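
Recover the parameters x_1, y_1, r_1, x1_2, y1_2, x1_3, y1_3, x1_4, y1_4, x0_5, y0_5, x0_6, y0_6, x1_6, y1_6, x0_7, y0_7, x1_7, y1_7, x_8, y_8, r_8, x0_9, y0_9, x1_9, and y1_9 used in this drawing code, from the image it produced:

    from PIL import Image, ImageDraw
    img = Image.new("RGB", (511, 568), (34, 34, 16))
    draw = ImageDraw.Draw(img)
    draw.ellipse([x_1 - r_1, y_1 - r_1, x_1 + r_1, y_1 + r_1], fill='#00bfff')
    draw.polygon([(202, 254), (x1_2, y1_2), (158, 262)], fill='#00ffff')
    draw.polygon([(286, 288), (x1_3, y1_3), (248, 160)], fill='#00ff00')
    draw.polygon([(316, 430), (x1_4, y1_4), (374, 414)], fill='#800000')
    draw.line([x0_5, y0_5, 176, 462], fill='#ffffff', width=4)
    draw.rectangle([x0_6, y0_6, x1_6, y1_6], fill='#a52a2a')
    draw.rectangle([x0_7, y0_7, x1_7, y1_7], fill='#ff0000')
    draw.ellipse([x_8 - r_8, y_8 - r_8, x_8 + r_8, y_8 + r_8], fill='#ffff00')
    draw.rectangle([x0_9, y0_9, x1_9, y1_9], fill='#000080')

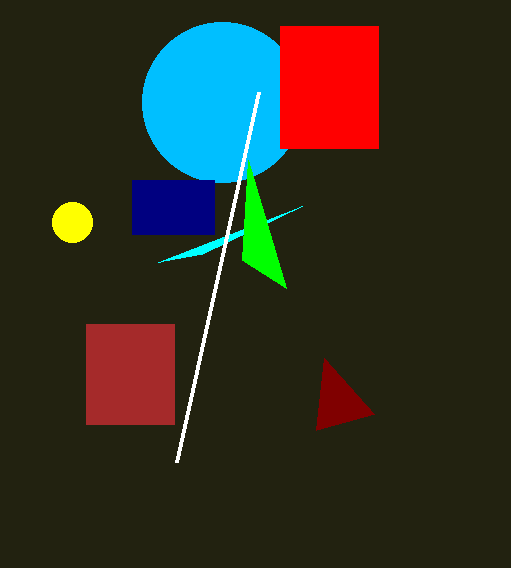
x_1 = 222; y_1 = 102; r_1 = 80; x1_2 = 302; y1_2 = 206; x1_3 = 242; y1_3 = 260; x1_4 = 324; y1_4 = 358; x0_5 = 258; y0_5 = 92; x0_6 = 86; y0_6 = 324; x1_6 = 174; y1_6 = 424; x0_7 = 280; y0_7 = 26; x1_7 = 378; y1_7 = 148; x_8 = 72; y_8 = 222; r_8 = 20; x0_9 = 132; y0_9 = 180; x1_9 = 214; y1_9 = 234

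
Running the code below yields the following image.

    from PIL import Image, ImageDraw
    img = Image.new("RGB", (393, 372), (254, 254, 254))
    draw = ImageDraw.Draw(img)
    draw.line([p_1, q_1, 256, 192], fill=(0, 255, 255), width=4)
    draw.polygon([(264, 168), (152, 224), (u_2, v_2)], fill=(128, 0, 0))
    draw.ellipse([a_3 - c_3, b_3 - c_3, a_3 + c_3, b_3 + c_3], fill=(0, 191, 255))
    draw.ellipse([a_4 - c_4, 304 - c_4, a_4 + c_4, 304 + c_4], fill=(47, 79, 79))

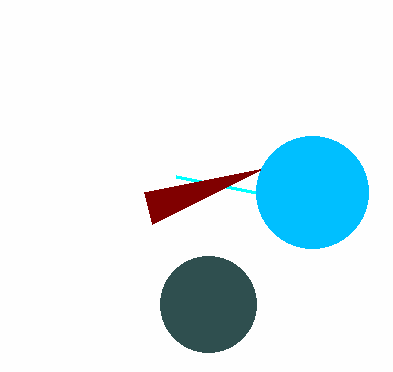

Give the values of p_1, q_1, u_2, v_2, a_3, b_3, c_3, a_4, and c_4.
p_1 = 176
q_1 = 176
u_2 = 144
v_2 = 192
a_3 = 312
b_3 = 192
c_3 = 56
a_4 = 208
c_4 = 48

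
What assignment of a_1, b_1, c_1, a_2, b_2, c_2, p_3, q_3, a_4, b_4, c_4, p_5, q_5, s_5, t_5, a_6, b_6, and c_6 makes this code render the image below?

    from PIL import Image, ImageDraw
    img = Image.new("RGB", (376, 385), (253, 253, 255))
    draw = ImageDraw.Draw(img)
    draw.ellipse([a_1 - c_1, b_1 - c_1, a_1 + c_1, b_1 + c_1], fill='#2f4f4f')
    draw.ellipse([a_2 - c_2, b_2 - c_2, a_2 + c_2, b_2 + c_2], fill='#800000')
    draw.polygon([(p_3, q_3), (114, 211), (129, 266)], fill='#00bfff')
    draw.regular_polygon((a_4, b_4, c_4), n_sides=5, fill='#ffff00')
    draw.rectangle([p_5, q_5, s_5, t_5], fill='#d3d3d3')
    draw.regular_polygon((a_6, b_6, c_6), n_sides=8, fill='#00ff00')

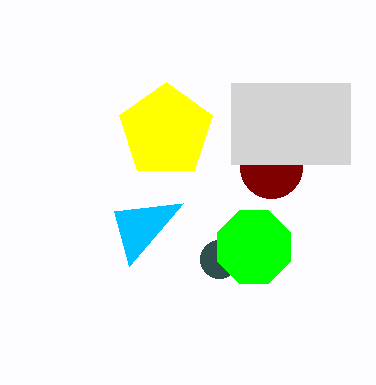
a_1 = 219, b_1 = 259, c_1 = 19, a_2 = 271, b_2 = 167, c_2 = 31, p_3 = 183, q_3 = 203, a_4 = 166, b_4 = 131, c_4 = 49, p_5 = 231, q_5 = 83, s_5 = 350, t_5 = 164, a_6 = 254, b_6 = 247, c_6 = 39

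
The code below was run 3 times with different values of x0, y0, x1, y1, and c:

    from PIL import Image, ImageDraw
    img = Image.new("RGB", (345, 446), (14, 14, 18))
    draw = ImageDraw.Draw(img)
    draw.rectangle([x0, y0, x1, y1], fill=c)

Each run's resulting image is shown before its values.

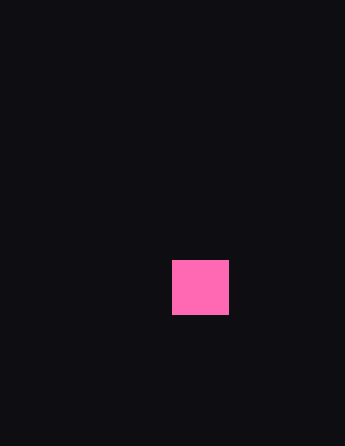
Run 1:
x0 = 172; y0 = 260; x1 = 228; y1 = 314; c = 'hotpink'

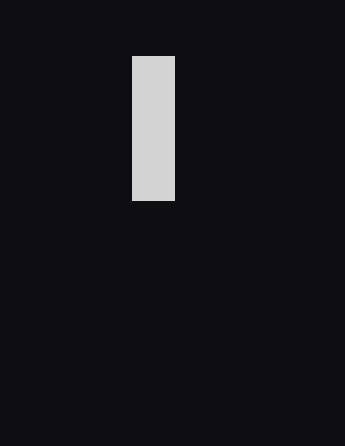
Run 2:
x0 = 132, y0 = 56, x1 = 174, y1 = 200, c = 'lightgray'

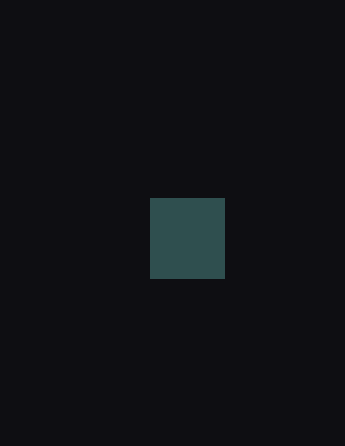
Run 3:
x0 = 150
y0 = 198
x1 = 224
y1 = 278
c = 'darkslategray'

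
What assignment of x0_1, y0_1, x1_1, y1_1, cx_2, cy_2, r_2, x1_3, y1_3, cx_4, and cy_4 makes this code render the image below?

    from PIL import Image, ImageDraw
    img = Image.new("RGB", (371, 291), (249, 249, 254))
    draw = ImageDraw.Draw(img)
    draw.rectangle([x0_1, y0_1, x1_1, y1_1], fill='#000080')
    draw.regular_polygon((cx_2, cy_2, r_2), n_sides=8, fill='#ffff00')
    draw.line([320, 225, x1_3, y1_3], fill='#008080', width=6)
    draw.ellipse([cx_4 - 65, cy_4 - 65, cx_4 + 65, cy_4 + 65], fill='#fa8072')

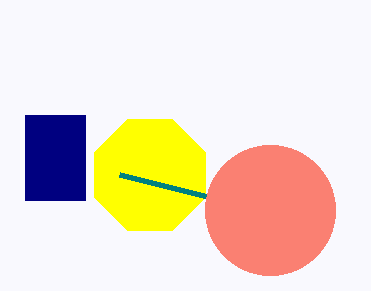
x0_1 = 25, y0_1 = 115, x1_1 = 85, y1_1 = 200, cx_2 = 150, cy_2 = 175, r_2 = 60, x1_3 = 120, y1_3 = 175, cx_4 = 270, cy_4 = 210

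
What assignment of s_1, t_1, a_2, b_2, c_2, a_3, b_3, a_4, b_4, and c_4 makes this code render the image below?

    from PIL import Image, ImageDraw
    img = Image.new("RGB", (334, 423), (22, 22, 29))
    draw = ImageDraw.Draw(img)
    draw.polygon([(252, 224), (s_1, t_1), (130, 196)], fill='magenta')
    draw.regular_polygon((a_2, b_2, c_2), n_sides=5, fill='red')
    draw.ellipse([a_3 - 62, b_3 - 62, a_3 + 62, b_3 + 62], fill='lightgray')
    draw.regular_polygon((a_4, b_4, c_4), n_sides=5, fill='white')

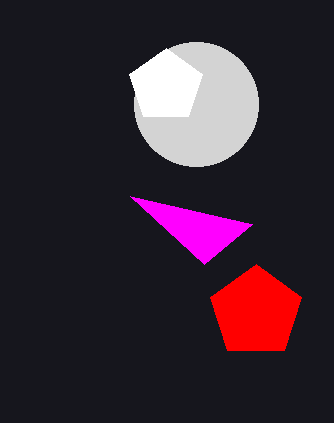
s_1 = 204; t_1 = 264; a_2 = 256; b_2 = 312; c_2 = 48; a_3 = 196; b_3 = 104; a_4 = 166; b_4 = 86; c_4 = 38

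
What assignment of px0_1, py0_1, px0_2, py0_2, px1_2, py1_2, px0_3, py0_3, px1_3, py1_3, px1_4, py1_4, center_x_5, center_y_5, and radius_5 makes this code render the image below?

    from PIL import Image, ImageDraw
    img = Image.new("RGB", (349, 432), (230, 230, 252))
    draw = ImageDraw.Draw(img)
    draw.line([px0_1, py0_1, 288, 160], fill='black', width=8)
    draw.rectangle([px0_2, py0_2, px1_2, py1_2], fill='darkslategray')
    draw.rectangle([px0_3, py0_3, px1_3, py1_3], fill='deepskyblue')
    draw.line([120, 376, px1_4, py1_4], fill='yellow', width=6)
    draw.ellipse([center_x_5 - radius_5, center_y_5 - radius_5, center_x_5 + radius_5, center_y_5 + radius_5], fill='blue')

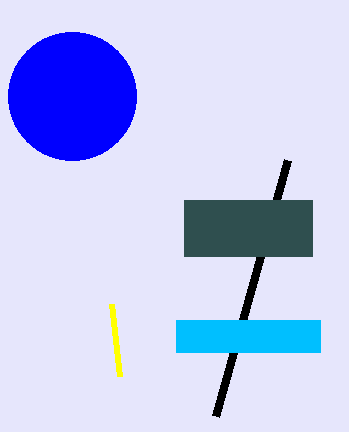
px0_1 = 216; py0_1 = 416; px0_2 = 184; py0_2 = 200; px1_2 = 312; py1_2 = 256; px0_3 = 176; py0_3 = 320; px1_3 = 320; py1_3 = 352; px1_4 = 112; py1_4 = 304; center_x_5 = 72; center_y_5 = 96; radius_5 = 64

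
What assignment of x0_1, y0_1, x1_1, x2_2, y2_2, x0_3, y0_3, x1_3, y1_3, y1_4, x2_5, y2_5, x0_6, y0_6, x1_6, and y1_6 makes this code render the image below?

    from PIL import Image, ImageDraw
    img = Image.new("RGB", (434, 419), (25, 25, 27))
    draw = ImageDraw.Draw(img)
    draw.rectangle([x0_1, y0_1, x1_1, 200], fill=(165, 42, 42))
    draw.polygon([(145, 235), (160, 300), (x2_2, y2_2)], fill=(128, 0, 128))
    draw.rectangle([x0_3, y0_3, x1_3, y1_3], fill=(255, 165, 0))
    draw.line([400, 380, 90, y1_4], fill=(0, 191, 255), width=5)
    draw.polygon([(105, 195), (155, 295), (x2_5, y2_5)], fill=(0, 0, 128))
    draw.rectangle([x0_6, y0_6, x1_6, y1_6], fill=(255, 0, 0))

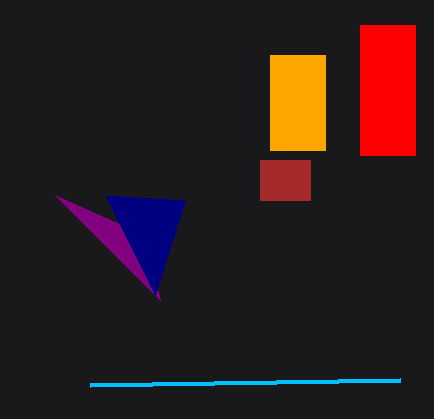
x0_1 = 260, y0_1 = 160, x1_1 = 310, x2_2 = 55, y2_2 = 195, x0_3 = 270, y0_3 = 55, x1_3 = 325, y1_3 = 150, y1_4 = 385, x2_5 = 185, y2_5 = 200, x0_6 = 360, y0_6 = 25, x1_6 = 415, y1_6 = 155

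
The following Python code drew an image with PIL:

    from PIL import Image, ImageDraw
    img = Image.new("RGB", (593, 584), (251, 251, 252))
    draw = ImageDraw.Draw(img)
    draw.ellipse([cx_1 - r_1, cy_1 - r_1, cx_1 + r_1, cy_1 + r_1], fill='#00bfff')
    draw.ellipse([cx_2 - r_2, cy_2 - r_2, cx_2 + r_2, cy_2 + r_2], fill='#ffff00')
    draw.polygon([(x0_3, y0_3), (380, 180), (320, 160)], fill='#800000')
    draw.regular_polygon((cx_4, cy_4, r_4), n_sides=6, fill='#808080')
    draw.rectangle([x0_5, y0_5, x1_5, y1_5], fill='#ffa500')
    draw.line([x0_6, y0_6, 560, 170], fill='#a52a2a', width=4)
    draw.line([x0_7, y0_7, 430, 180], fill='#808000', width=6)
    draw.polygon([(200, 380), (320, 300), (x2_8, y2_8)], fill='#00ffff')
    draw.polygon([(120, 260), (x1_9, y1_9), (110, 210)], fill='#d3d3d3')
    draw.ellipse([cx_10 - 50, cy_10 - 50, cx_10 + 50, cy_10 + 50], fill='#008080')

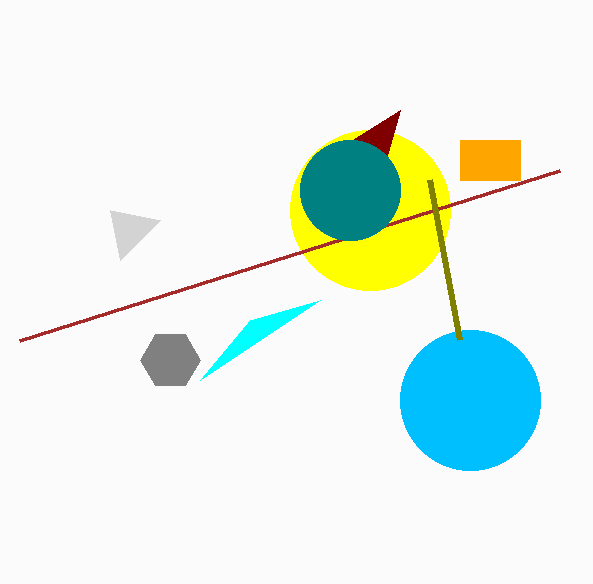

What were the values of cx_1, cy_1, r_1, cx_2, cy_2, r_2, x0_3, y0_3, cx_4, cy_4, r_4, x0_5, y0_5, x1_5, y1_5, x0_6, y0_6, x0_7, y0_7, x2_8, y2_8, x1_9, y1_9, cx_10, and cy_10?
cx_1 = 470; cy_1 = 400; r_1 = 70; cx_2 = 370; cy_2 = 210; r_2 = 80; x0_3 = 400; y0_3 = 110; cx_4 = 170; cy_4 = 360; r_4 = 30; x0_5 = 460; y0_5 = 140; x1_5 = 520; y1_5 = 180; x0_6 = 20; y0_6 = 340; x0_7 = 460; y0_7 = 340; x2_8 = 250; y2_8 = 320; x1_9 = 160; y1_9 = 220; cx_10 = 350; cy_10 = 190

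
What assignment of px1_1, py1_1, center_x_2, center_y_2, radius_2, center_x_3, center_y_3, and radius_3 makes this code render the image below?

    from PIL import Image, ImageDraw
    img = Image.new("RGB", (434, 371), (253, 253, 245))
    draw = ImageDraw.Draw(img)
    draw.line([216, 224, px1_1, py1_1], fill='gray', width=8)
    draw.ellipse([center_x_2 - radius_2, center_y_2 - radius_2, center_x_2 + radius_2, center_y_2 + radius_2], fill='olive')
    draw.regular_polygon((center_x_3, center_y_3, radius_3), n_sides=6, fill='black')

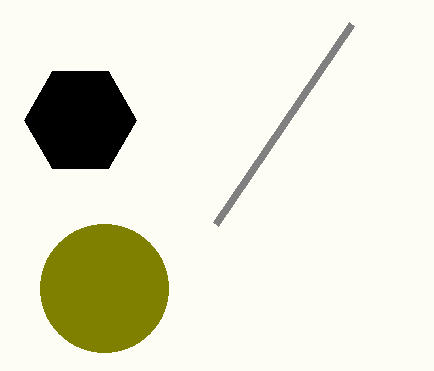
px1_1 = 352; py1_1 = 24; center_x_2 = 104; center_y_2 = 288; radius_2 = 64; center_x_3 = 80; center_y_3 = 120; radius_3 = 56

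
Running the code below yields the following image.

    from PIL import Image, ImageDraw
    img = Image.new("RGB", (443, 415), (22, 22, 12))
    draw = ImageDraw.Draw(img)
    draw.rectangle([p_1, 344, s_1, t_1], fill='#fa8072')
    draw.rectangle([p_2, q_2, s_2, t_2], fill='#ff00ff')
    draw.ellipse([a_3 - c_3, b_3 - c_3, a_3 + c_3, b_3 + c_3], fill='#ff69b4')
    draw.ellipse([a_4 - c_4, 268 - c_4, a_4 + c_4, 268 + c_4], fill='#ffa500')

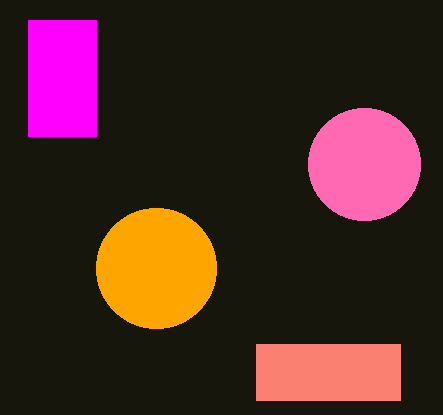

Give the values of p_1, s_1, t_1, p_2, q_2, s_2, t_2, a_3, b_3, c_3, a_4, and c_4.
p_1 = 256; s_1 = 400; t_1 = 400; p_2 = 28; q_2 = 20; s_2 = 96; t_2 = 136; a_3 = 364; b_3 = 164; c_3 = 56; a_4 = 156; c_4 = 60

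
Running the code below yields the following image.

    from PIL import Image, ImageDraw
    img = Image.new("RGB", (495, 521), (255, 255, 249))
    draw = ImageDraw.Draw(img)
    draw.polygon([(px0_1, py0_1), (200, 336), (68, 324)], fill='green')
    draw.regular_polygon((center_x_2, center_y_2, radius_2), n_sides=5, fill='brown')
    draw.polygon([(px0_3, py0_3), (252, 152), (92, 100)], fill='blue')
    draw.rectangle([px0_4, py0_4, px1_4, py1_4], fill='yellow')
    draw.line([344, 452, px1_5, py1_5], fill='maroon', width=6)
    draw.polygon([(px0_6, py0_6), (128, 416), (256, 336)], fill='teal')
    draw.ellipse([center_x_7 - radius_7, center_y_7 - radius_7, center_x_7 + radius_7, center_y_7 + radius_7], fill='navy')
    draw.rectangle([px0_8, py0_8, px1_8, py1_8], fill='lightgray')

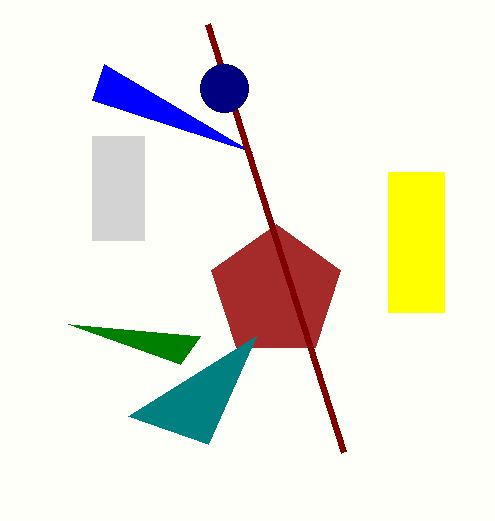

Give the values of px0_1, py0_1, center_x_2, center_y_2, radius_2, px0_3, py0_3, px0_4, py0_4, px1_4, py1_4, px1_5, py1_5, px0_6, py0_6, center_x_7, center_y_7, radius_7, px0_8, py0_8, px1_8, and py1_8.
px0_1 = 180
py0_1 = 364
center_x_2 = 276
center_y_2 = 292
radius_2 = 68
px0_3 = 104
py0_3 = 64
px0_4 = 388
py0_4 = 172
px1_4 = 444
py1_4 = 312
px1_5 = 208
py1_5 = 24
px0_6 = 208
py0_6 = 444
center_x_7 = 224
center_y_7 = 88
radius_7 = 24
px0_8 = 92
py0_8 = 136
px1_8 = 144
py1_8 = 240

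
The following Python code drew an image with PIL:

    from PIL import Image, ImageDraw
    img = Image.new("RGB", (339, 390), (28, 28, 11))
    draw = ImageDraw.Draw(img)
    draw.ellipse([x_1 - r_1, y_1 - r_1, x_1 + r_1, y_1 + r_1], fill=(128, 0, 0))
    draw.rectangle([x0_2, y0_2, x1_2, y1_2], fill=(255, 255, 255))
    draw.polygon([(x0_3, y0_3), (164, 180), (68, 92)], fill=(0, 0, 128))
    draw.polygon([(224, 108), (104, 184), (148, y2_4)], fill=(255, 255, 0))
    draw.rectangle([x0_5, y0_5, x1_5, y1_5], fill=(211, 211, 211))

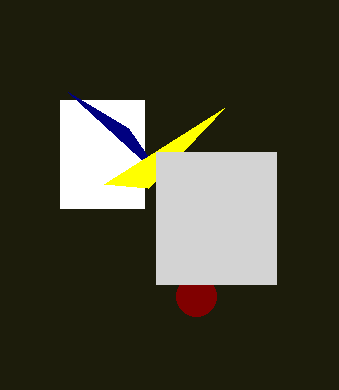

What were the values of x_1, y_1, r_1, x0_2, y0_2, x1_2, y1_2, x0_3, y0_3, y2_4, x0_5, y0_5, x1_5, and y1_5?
x_1 = 196
y_1 = 296
r_1 = 20
x0_2 = 60
y0_2 = 100
x1_2 = 144
y1_2 = 208
x0_3 = 128
y0_3 = 128
y2_4 = 188
x0_5 = 156
y0_5 = 152
x1_5 = 276
y1_5 = 284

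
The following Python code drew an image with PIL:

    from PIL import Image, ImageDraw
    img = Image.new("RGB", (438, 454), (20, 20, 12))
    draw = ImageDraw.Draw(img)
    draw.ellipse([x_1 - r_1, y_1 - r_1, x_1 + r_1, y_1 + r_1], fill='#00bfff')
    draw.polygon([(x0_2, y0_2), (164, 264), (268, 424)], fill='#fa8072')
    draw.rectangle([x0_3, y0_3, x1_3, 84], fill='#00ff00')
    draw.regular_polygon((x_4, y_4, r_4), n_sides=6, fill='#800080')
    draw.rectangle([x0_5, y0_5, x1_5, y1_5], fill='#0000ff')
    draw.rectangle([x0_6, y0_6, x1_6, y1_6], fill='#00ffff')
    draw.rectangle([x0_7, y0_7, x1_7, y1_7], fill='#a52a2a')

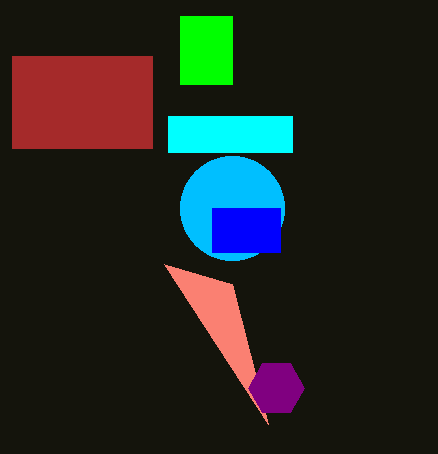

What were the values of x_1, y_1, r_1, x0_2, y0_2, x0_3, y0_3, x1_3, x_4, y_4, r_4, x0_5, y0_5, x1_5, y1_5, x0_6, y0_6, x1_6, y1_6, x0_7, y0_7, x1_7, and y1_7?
x_1 = 232, y_1 = 208, r_1 = 52, x0_2 = 232, y0_2 = 284, x0_3 = 180, y0_3 = 16, x1_3 = 232, x_4 = 276, y_4 = 388, r_4 = 28, x0_5 = 212, y0_5 = 208, x1_5 = 280, y1_5 = 252, x0_6 = 168, y0_6 = 116, x1_6 = 292, y1_6 = 152, x0_7 = 12, y0_7 = 56, x1_7 = 152, y1_7 = 148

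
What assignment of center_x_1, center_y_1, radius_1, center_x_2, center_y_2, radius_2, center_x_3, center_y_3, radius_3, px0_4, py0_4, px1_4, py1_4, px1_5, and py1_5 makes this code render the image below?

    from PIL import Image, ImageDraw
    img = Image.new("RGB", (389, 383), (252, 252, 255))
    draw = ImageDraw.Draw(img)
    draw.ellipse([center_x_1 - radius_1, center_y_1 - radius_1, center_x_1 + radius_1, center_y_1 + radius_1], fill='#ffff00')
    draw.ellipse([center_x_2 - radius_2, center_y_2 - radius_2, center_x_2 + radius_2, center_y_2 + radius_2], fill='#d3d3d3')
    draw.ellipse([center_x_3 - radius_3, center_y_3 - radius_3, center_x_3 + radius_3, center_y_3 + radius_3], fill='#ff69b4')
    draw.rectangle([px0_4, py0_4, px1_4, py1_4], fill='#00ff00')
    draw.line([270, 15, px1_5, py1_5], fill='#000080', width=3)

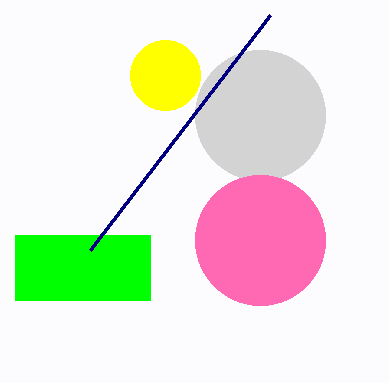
center_x_1 = 165, center_y_1 = 75, radius_1 = 35, center_x_2 = 260, center_y_2 = 115, radius_2 = 65, center_x_3 = 260, center_y_3 = 240, radius_3 = 65, px0_4 = 15, py0_4 = 235, px1_4 = 150, py1_4 = 300, px1_5 = 90, py1_5 = 250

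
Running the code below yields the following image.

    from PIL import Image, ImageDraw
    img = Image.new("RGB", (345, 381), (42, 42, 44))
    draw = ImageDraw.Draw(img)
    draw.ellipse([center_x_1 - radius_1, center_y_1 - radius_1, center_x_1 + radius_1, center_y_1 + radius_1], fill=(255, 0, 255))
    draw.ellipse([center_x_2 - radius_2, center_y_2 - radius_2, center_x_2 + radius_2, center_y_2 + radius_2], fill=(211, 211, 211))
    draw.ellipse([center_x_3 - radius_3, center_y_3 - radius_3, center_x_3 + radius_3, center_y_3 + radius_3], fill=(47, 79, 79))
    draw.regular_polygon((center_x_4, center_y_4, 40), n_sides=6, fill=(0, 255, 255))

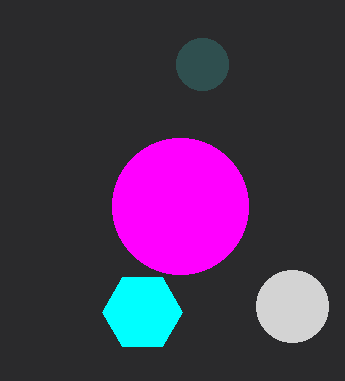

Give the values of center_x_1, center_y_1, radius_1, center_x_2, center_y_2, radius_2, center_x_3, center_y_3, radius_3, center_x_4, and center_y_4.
center_x_1 = 180
center_y_1 = 206
radius_1 = 68
center_x_2 = 292
center_y_2 = 306
radius_2 = 36
center_x_3 = 202
center_y_3 = 64
radius_3 = 26
center_x_4 = 142
center_y_4 = 312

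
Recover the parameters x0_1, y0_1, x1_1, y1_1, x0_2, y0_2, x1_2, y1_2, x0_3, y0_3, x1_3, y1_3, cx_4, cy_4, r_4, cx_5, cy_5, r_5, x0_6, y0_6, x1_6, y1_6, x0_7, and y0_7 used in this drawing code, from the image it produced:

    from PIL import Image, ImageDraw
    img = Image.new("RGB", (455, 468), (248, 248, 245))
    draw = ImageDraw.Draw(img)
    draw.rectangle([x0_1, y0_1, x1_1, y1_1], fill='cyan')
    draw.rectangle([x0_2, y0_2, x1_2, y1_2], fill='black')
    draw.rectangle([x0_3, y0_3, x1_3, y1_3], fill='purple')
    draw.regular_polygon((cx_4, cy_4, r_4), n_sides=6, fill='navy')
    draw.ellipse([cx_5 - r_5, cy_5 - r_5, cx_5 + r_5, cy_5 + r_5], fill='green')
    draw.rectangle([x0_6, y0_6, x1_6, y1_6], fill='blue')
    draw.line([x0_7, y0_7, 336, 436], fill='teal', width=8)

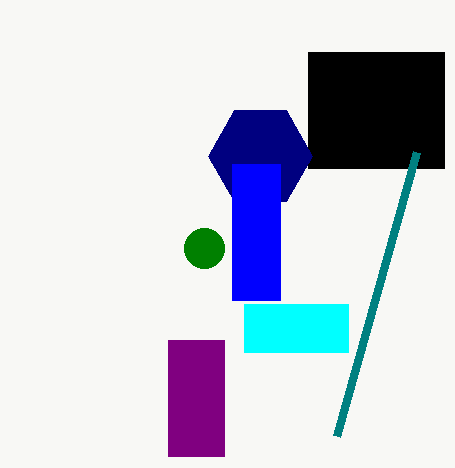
x0_1 = 244; y0_1 = 304; x1_1 = 348; y1_1 = 352; x0_2 = 308; y0_2 = 52; x1_2 = 444; y1_2 = 168; x0_3 = 168; y0_3 = 340; x1_3 = 224; y1_3 = 456; cx_4 = 260; cy_4 = 156; r_4 = 52; cx_5 = 204; cy_5 = 248; r_5 = 20; x0_6 = 232; y0_6 = 164; x1_6 = 280; y1_6 = 300; x0_7 = 416; y0_7 = 152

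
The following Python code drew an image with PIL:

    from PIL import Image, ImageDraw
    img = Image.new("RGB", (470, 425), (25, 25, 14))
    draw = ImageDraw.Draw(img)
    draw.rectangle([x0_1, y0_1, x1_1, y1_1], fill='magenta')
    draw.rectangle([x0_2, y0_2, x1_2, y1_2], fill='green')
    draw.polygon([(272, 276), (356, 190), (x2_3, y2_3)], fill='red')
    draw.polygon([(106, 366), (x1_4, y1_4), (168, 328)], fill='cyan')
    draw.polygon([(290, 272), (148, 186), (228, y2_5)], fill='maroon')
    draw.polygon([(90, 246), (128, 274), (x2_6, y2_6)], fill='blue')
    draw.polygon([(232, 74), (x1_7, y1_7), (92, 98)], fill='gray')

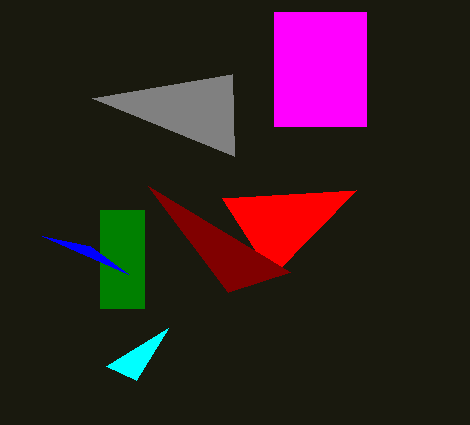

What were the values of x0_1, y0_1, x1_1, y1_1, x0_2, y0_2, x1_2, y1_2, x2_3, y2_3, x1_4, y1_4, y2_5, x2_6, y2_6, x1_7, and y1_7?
x0_1 = 274
y0_1 = 12
x1_1 = 366
y1_1 = 126
x0_2 = 100
y0_2 = 210
x1_2 = 144
y1_2 = 308
x2_3 = 222
y2_3 = 198
x1_4 = 136
y1_4 = 380
y2_5 = 292
x2_6 = 42
y2_6 = 236
x1_7 = 234
y1_7 = 156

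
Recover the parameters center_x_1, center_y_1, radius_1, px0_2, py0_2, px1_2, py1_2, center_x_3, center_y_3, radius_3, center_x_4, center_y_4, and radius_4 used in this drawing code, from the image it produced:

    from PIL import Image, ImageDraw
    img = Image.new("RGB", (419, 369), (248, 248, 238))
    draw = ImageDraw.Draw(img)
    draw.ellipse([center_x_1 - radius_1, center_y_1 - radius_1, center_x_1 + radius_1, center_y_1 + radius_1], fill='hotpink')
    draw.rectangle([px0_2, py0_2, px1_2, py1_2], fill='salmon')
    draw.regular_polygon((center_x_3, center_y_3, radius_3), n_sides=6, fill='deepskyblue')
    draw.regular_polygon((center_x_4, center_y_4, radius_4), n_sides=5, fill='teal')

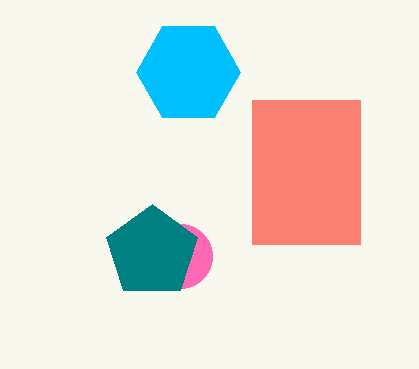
center_x_1 = 180
center_y_1 = 256
radius_1 = 32
px0_2 = 252
py0_2 = 100
px1_2 = 360
py1_2 = 244
center_x_3 = 188
center_y_3 = 72
radius_3 = 52
center_x_4 = 152
center_y_4 = 252
radius_4 = 48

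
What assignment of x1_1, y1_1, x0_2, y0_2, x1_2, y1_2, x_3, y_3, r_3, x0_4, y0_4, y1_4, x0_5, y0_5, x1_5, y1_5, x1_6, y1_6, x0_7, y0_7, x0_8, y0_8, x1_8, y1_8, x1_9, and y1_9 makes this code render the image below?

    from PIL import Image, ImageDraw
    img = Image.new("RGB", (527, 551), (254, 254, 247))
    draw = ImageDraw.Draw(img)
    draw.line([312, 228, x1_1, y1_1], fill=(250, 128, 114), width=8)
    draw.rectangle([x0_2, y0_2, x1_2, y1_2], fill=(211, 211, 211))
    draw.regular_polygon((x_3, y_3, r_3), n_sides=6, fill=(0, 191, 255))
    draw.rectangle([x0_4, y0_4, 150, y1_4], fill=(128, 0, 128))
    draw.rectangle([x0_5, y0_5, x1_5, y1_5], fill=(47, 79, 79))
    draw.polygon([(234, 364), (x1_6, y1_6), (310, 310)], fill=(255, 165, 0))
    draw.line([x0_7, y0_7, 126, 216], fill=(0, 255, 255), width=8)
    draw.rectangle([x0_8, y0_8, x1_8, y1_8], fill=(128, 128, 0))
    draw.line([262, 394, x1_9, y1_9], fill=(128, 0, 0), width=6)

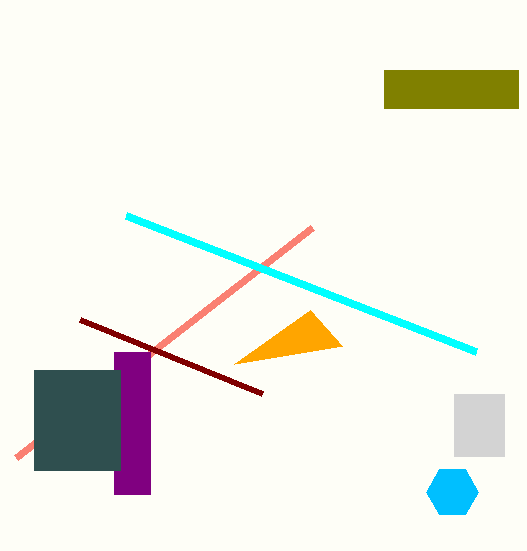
x1_1 = 16
y1_1 = 458
x0_2 = 454
y0_2 = 394
x1_2 = 504
y1_2 = 456
x_3 = 452
y_3 = 492
r_3 = 26
x0_4 = 114
y0_4 = 352
y1_4 = 494
x0_5 = 34
y0_5 = 370
x1_5 = 120
y1_5 = 470
x1_6 = 342
y1_6 = 346
x0_7 = 476
y0_7 = 352
x0_8 = 384
y0_8 = 70
x1_8 = 518
y1_8 = 108
x1_9 = 80
y1_9 = 320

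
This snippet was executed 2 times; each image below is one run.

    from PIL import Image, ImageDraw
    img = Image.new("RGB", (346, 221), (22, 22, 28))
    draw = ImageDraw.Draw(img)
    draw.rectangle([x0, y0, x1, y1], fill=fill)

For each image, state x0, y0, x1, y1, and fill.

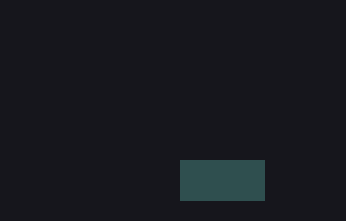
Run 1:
x0 = 180
y0 = 160
x1 = 264
y1 = 200
fill = 'darkslategray'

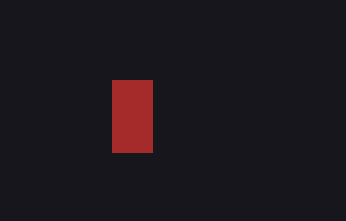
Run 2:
x0 = 112; y0 = 80; x1 = 152; y1 = 152; fill = 'brown'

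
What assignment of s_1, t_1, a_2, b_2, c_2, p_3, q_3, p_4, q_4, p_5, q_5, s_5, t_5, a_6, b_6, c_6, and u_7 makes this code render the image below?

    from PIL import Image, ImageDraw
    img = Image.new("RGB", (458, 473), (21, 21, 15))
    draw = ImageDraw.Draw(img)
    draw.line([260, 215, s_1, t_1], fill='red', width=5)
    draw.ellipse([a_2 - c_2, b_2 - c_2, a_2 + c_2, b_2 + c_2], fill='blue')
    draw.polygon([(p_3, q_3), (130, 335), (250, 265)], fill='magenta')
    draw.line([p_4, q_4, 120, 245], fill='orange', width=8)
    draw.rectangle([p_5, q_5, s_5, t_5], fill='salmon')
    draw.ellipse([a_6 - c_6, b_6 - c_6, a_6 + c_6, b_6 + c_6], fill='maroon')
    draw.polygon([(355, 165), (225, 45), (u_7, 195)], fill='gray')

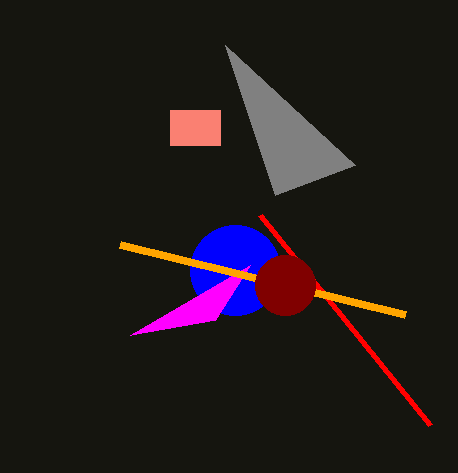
s_1 = 430
t_1 = 425
a_2 = 235
b_2 = 270
c_2 = 45
p_3 = 215
q_3 = 320
p_4 = 405
q_4 = 315
p_5 = 170
q_5 = 110
s_5 = 220
t_5 = 145
a_6 = 285
b_6 = 285
c_6 = 30
u_7 = 275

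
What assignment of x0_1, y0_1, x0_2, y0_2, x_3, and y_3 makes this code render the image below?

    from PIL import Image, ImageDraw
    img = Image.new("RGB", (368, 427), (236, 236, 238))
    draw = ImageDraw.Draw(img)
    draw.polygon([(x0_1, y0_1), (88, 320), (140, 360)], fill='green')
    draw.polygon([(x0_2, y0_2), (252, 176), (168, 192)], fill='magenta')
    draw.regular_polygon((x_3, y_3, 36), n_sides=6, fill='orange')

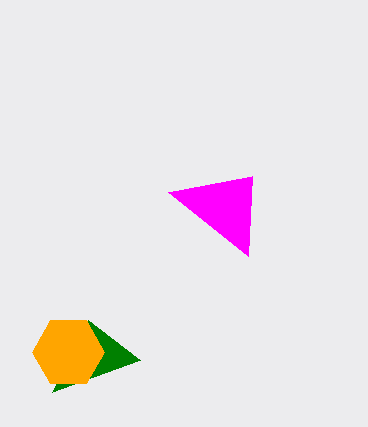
x0_1 = 52; y0_1 = 392; x0_2 = 248; y0_2 = 256; x_3 = 68; y_3 = 352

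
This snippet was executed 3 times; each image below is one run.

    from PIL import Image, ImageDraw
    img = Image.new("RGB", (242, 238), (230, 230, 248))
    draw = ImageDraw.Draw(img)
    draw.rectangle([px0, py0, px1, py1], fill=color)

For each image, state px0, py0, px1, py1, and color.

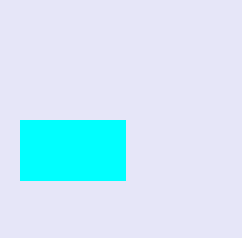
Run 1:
px0 = 20, py0 = 120, px1 = 125, py1 = 180, color = 'cyan'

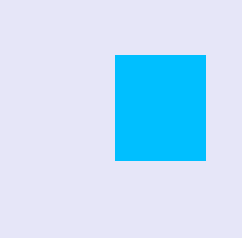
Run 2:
px0 = 115, py0 = 55, px1 = 205, py1 = 160, color = 'deepskyblue'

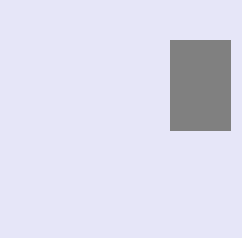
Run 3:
px0 = 170
py0 = 40
px1 = 230
py1 = 130
color = 'gray'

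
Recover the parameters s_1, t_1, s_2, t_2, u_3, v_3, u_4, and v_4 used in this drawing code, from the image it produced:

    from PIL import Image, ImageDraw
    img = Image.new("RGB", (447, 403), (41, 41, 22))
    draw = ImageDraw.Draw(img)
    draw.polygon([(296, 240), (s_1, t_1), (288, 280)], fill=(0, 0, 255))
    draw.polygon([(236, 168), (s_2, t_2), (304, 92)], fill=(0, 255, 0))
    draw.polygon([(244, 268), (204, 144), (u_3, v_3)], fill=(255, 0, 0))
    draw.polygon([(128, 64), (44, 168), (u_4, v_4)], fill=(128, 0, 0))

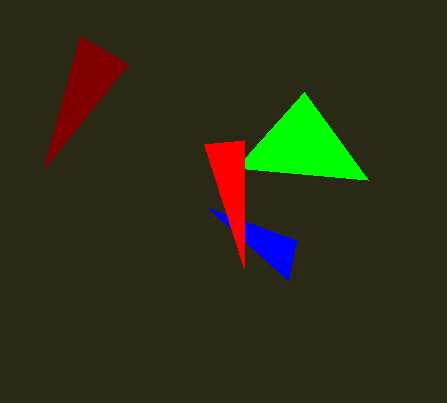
s_1 = 208, t_1 = 208, s_2 = 368, t_2 = 180, u_3 = 244, v_3 = 140, u_4 = 80, v_4 = 36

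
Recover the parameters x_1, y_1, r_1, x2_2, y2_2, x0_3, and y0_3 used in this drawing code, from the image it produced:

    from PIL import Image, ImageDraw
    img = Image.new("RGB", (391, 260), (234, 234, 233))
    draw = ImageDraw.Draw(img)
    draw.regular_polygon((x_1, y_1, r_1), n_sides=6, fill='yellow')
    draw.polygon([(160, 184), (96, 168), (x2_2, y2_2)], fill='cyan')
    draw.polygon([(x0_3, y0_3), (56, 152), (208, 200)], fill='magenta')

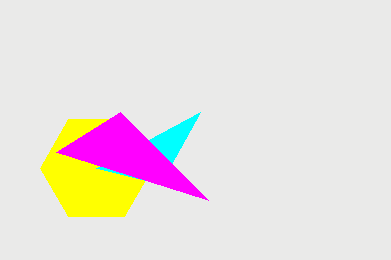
x_1 = 96; y_1 = 168; r_1 = 56; x2_2 = 200; y2_2 = 112; x0_3 = 120; y0_3 = 112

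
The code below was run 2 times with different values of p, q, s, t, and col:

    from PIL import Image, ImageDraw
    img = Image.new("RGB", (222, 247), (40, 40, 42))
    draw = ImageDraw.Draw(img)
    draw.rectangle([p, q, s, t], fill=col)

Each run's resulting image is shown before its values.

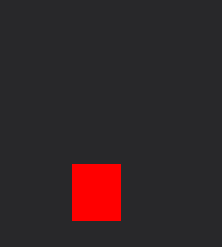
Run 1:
p = 72; q = 164; s = 120; t = 220; col = 'red'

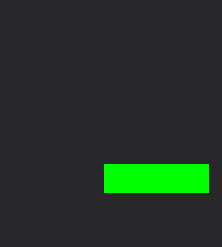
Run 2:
p = 104; q = 164; s = 208; t = 192; col = 'lime'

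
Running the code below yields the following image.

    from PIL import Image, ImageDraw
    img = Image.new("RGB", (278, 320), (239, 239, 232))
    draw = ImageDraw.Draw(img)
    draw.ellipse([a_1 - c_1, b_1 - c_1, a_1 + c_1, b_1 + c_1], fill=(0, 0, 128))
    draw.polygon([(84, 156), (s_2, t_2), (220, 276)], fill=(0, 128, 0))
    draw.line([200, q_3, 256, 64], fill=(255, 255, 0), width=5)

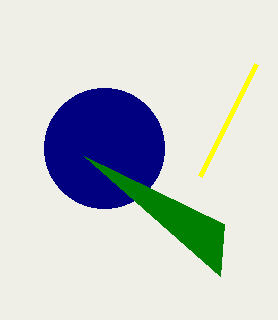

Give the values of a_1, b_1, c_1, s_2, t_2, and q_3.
a_1 = 104; b_1 = 148; c_1 = 60; s_2 = 224; t_2 = 224; q_3 = 176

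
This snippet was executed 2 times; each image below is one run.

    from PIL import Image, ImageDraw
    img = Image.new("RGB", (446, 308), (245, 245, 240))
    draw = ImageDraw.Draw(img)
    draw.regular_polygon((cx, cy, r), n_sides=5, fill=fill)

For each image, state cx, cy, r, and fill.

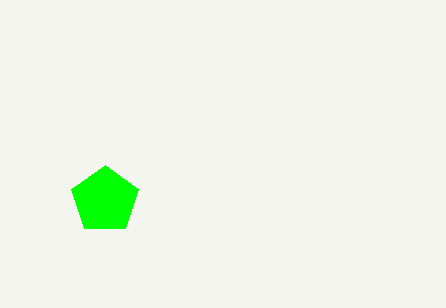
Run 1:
cx = 105, cy = 200, r = 35, fill = 'lime'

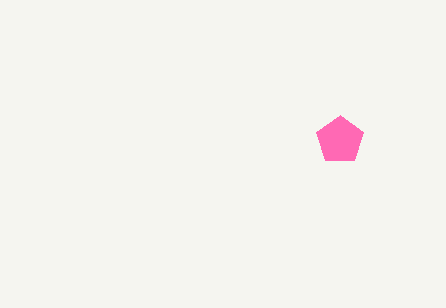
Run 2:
cx = 340; cy = 140; r = 25; fill = 'hotpink'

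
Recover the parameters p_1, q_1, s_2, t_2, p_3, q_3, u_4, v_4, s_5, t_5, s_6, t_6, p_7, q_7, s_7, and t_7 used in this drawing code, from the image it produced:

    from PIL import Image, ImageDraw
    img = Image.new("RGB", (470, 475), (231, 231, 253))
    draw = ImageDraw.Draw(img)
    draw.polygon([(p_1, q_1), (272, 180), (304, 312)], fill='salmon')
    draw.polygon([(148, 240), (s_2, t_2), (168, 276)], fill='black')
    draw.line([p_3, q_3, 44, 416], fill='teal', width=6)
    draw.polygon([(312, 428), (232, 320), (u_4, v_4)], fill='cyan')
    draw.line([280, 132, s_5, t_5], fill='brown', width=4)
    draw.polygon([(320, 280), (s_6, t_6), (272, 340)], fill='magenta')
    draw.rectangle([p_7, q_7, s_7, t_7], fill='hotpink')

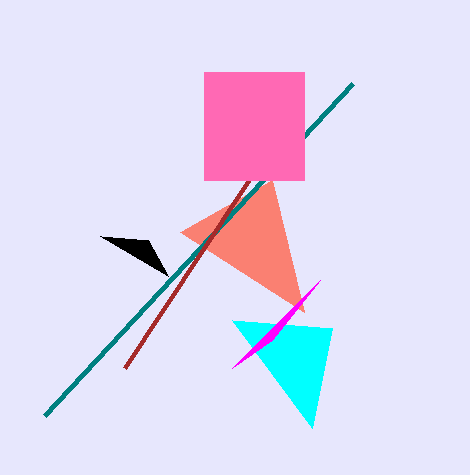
p_1 = 180
q_1 = 232
s_2 = 100
t_2 = 236
p_3 = 352
q_3 = 84
u_4 = 332
v_4 = 328
s_5 = 124
t_5 = 368
s_6 = 232
t_6 = 368
p_7 = 204
q_7 = 72
s_7 = 304
t_7 = 180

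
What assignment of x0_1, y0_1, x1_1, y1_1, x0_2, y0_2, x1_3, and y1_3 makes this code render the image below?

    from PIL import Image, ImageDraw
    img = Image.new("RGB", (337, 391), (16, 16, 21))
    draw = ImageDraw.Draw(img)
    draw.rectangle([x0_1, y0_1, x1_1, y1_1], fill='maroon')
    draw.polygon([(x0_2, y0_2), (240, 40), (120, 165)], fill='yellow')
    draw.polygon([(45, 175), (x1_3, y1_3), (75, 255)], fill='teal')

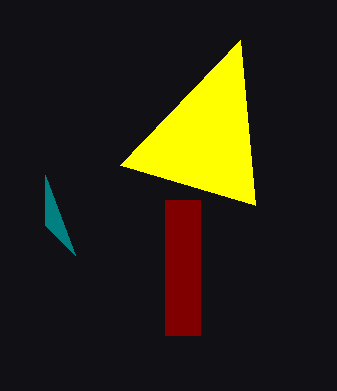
x0_1 = 165; y0_1 = 200; x1_1 = 200; y1_1 = 335; x0_2 = 255; y0_2 = 205; x1_3 = 45; y1_3 = 225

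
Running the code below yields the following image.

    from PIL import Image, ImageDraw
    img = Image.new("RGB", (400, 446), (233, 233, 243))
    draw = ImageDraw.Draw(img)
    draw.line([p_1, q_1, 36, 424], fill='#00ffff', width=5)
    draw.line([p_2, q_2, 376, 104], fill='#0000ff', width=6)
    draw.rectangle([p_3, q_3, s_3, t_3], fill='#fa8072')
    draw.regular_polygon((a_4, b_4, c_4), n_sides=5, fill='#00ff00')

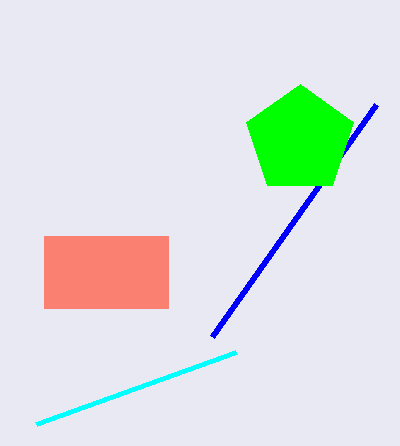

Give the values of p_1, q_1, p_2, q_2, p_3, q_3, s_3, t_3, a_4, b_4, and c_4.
p_1 = 236; q_1 = 352; p_2 = 212; q_2 = 336; p_3 = 44; q_3 = 236; s_3 = 168; t_3 = 308; a_4 = 300; b_4 = 140; c_4 = 56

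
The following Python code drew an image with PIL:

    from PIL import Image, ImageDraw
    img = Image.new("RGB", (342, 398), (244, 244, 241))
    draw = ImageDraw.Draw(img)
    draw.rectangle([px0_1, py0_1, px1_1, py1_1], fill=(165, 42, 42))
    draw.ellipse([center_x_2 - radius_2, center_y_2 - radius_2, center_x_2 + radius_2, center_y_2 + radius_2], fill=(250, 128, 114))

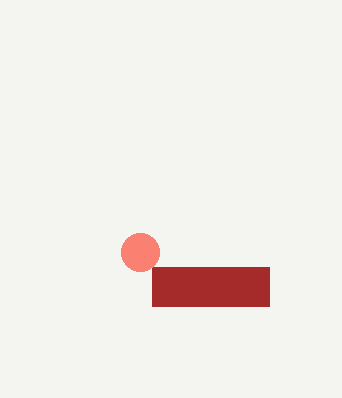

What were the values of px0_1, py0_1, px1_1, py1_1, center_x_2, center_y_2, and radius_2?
px0_1 = 152, py0_1 = 267, px1_1 = 269, py1_1 = 306, center_x_2 = 140, center_y_2 = 252, radius_2 = 19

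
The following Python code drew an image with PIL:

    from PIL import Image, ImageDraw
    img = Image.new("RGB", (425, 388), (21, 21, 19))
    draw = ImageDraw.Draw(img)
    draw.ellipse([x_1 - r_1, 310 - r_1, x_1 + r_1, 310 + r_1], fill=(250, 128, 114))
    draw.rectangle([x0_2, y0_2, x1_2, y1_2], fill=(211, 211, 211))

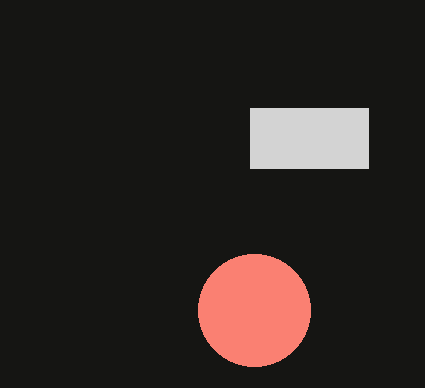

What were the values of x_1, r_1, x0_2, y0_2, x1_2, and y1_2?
x_1 = 254; r_1 = 56; x0_2 = 250; y0_2 = 108; x1_2 = 368; y1_2 = 168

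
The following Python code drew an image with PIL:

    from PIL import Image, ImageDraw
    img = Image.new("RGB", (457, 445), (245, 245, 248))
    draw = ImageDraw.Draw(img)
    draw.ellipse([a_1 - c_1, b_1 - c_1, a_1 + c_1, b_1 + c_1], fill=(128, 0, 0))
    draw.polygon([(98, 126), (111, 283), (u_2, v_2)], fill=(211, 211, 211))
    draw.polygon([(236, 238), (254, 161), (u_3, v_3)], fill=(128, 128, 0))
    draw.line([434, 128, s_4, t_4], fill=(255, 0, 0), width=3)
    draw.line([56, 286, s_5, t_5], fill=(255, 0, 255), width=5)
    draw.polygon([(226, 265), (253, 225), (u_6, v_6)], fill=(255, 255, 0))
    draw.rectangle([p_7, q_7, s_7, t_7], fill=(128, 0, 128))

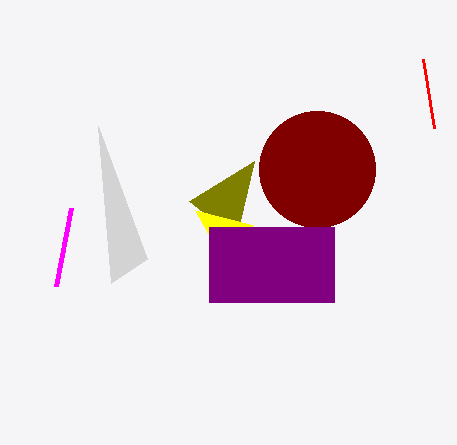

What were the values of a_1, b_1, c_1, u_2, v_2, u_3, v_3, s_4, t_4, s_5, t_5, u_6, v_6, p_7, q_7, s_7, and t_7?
a_1 = 317, b_1 = 169, c_1 = 58, u_2 = 147, v_2 = 259, u_3 = 189, v_3 = 201, s_4 = 423, t_4 = 59, s_5 = 71, t_5 = 208, u_6 = 195, v_6 = 210, p_7 = 209, q_7 = 227, s_7 = 334, t_7 = 302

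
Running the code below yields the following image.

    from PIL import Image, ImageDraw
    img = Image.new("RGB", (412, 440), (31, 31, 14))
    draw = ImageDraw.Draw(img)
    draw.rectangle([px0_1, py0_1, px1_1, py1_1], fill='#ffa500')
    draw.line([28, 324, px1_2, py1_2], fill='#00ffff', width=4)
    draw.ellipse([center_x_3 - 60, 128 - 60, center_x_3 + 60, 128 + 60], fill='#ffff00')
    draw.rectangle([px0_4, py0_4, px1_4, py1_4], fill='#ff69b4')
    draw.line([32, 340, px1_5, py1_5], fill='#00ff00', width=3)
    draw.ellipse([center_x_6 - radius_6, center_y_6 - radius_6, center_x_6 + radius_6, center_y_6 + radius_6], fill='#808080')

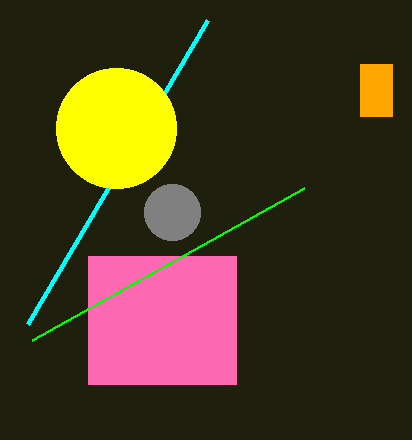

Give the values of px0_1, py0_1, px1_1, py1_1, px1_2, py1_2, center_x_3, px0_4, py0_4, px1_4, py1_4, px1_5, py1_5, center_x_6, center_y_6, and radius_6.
px0_1 = 360, py0_1 = 64, px1_1 = 392, py1_1 = 116, px1_2 = 208, py1_2 = 20, center_x_3 = 116, px0_4 = 88, py0_4 = 256, px1_4 = 236, py1_4 = 384, px1_5 = 304, py1_5 = 188, center_x_6 = 172, center_y_6 = 212, radius_6 = 28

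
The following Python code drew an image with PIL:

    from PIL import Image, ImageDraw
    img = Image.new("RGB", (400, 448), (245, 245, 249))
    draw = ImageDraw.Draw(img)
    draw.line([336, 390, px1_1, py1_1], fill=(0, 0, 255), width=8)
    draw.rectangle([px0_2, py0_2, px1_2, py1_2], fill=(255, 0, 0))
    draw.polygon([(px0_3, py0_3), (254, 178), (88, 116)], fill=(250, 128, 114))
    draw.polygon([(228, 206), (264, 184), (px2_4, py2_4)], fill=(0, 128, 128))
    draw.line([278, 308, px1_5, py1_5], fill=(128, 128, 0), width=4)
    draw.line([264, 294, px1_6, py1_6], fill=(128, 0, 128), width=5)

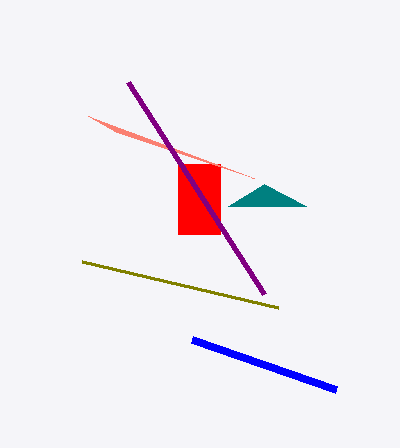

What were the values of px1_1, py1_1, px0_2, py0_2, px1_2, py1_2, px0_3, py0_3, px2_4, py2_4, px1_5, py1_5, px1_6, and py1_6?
px1_1 = 192; py1_1 = 340; px0_2 = 178; py0_2 = 164; px1_2 = 220; py1_2 = 234; px0_3 = 116; py0_3 = 132; px2_4 = 306; py2_4 = 206; px1_5 = 82; py1_5 = 262; px1_6 = 128; py1_6 = 82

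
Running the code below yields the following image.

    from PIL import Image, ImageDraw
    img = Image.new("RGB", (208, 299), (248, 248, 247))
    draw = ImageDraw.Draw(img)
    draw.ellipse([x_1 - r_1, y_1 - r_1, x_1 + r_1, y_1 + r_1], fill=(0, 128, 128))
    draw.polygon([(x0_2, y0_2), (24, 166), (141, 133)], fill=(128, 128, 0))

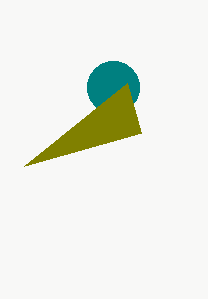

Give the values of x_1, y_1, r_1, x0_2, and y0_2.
x_1 = 113
y_1 = 87
r_1 = 26
x0_2 = 127
y0_2 = 83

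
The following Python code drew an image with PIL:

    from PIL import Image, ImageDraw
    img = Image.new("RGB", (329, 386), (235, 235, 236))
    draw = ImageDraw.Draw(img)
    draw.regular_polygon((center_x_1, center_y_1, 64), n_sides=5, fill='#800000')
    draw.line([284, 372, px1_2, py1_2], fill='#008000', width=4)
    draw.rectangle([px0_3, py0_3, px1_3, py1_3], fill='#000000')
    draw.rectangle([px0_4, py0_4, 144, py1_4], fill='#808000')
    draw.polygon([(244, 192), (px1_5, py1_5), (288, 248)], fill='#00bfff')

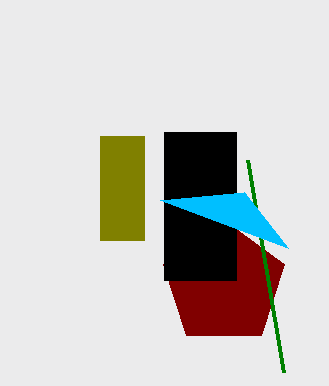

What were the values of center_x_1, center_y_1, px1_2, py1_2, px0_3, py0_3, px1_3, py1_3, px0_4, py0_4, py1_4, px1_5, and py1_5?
center_x_1 = 224; center_y_1 = 284; px1_2 = 248; py1_2 = 160; px0_3 = 164; py0_3 = 132; px1_3 = 236; py1_3 = 280; px0_4 = 100; py0_4 = 136; py1_4 = 240; px1_5 = 160; py1_5 = 200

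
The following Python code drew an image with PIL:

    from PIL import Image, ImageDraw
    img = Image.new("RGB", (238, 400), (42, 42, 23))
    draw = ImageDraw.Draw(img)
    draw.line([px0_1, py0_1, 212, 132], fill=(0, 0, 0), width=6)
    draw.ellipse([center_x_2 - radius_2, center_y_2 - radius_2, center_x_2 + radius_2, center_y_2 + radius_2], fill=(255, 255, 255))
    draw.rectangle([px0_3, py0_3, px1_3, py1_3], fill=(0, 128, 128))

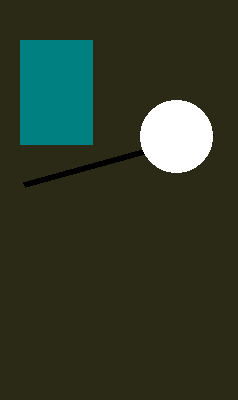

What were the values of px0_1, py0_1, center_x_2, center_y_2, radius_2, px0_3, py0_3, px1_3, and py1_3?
px0_1 = 24, py0_1 = 184, center_x_2 = 176, center_y_2 = 136, radius_2 = 36, px0_3 = 20, py0_3 = 40, px1_3 = 92, py1_3 = 144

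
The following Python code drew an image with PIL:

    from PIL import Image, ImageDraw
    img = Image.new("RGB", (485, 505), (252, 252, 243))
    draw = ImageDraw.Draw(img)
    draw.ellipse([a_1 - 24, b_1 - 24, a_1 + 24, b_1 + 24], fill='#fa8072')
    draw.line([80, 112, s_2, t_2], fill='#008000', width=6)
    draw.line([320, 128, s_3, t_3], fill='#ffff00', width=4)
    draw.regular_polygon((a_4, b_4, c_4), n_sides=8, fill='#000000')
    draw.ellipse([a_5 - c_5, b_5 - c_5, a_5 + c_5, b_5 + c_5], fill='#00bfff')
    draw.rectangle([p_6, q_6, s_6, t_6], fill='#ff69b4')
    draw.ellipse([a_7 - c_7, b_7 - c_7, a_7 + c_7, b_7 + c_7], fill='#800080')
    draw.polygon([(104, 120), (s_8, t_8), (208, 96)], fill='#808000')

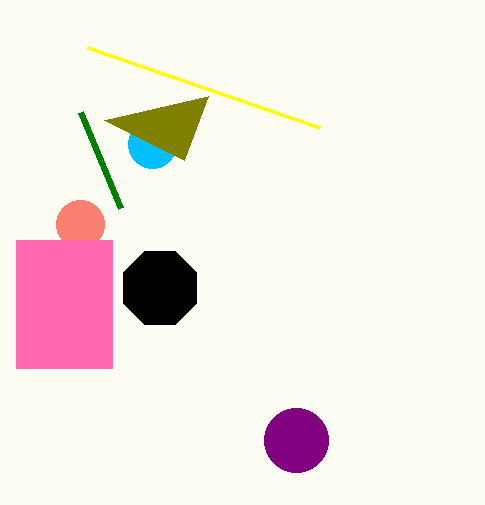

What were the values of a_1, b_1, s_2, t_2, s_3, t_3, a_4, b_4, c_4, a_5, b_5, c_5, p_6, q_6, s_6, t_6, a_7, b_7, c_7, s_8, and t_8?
a_1 = 80; b_1 = 224; s_2 = 120; t_2 = 208; s_3 = 88; t_3 = 48; a_4 = 160; b_4 = 288; c_4 = 40; a_5 = 152; b_5 = 144; c_5 = 24; p_6 = 16; q_6 = 240; s_6 = 112; t_6 = 368; a_7 = 296; b_7 = 440; c_7 = 32; s_8 = 184; t_8 = 160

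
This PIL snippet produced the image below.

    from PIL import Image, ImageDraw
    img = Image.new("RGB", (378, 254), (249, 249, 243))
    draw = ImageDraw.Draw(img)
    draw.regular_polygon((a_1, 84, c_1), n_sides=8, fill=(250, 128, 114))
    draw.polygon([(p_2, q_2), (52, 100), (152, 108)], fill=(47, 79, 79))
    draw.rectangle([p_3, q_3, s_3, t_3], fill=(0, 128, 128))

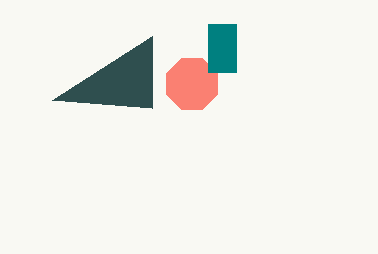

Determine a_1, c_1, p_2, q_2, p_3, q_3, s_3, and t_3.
a_1 = 192; c_1 = 28; p_2 = 152; q_2 = 36; p_3 = 208; q_3 = 24; s_3 = 236; t_3 = 72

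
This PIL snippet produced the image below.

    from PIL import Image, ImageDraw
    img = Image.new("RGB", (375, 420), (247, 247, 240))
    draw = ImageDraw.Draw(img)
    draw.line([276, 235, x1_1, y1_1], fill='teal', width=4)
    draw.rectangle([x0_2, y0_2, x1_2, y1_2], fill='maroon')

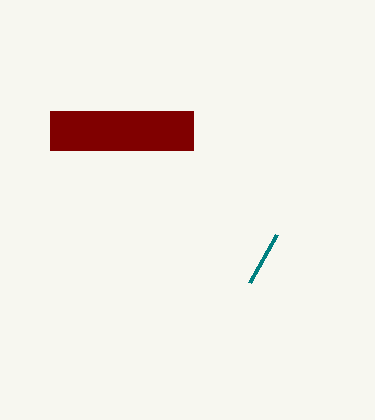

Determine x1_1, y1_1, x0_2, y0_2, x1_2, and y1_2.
x1_1 = 249
y1_1 = 283
x0_2 = 50
y0_2 = 111
x1_2 = 193
y1_2 = 150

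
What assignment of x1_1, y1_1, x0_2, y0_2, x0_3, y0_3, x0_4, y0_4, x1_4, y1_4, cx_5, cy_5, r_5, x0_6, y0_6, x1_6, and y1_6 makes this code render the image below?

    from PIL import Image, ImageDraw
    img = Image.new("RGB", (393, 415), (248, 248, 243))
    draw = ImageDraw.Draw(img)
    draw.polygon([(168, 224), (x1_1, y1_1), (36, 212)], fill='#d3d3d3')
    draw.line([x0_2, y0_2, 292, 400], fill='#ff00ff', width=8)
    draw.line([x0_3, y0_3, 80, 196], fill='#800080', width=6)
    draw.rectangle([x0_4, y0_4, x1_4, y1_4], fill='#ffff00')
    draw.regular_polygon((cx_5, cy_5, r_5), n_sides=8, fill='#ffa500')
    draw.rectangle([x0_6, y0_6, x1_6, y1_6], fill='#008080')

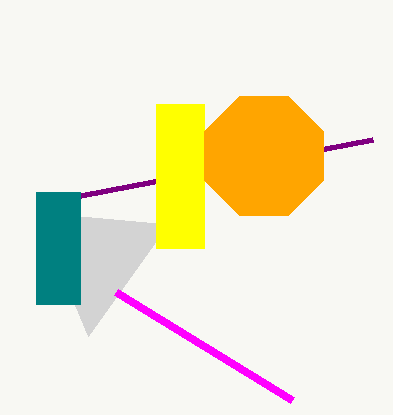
x1_1 = 88
y1_1 = 336
x0_2 = 116
y0_2 = 292
x0_3 = 372
y0_3 = 140
x0_4 = 156
y0_4 = 104
x1_4 = 204
y1_4 = 248
cx_5 = 264
cy_5 = 156
r_5 = 64
x0_6 = 36
y0_6 = 192
x1_6 = 80
y1_6 = 304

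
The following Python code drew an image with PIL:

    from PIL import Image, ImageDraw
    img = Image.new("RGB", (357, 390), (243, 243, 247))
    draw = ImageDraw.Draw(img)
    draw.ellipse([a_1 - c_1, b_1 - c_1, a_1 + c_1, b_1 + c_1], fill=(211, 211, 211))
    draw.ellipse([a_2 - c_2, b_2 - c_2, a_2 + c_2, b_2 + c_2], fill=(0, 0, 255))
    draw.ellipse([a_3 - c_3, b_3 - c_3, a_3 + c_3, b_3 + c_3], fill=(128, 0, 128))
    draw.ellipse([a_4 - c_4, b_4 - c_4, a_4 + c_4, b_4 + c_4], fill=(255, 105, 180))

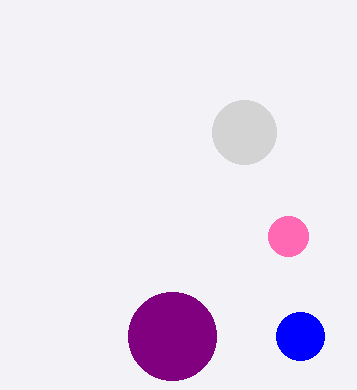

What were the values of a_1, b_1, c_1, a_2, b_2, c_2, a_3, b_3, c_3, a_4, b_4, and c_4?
a_1 = 244, b_1 = 132, c_1 = 32, a_2 = 300, b_2 = 336, c_2 = 24, a_3 = 172, b_3 = 336, c_3 = 44, a_4 = 288, b_4 = 236, c_4 = 20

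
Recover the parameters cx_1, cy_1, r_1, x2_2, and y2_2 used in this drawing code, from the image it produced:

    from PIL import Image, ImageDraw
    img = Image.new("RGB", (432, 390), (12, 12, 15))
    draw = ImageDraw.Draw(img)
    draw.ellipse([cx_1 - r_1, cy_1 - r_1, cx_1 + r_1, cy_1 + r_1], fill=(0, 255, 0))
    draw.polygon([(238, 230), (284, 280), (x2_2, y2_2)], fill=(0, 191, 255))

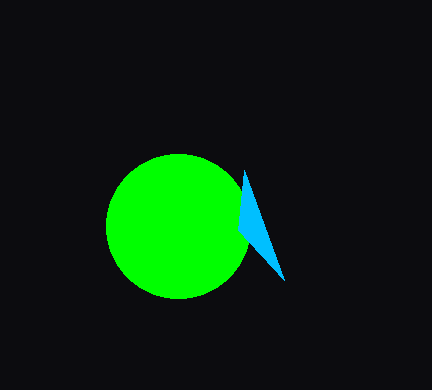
cx_1 = 178
cy_1 = 226
r_1 = 72
x2_2 = 244
y2_2 = 170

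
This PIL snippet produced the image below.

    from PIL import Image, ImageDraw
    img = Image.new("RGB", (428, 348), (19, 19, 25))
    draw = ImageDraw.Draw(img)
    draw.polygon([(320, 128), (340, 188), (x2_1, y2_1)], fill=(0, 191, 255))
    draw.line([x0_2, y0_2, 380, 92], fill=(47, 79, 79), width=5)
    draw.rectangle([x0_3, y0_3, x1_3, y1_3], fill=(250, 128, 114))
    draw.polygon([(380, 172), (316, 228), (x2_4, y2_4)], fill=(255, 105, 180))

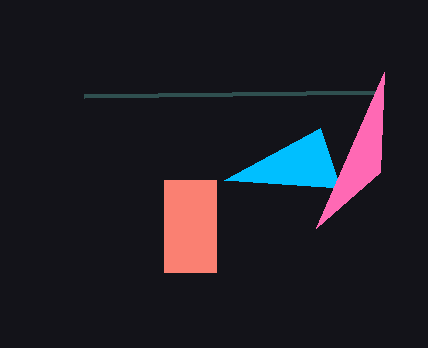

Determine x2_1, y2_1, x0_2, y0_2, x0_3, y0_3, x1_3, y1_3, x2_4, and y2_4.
x2_1 = 224
y2_1 = 180
x0_2 = 84
y0_2 = 96
x0_3 = 164
y0_3 = 180
x1_3 = 216
y1_3 = 272
x2_4 = 384
y2_4 = 72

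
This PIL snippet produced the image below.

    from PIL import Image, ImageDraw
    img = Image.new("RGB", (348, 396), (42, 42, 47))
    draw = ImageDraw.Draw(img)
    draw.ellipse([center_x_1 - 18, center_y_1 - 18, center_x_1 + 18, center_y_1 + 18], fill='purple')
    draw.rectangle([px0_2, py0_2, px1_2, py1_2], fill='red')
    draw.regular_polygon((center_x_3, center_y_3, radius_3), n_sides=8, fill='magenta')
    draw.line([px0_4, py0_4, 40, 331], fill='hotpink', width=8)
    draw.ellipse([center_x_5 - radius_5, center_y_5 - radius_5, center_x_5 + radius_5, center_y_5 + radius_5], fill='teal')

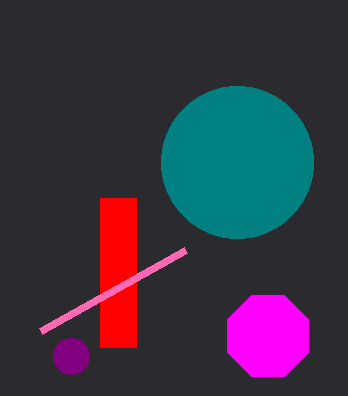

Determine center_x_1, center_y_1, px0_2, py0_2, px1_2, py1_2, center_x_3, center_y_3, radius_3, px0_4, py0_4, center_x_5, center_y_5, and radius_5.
center_x_1 = 71; center_y_1 = 356; px0_2 = 100; py0_2 = 198; px1_2 = 136; py1_2 = 347; center_x_3 = 268; center_y_3 = 336; radius_3 = 44; px0_4 = 185; py0_4 = 250; center_x_5 = 237; center_y_5 = 162; radius_5 = 76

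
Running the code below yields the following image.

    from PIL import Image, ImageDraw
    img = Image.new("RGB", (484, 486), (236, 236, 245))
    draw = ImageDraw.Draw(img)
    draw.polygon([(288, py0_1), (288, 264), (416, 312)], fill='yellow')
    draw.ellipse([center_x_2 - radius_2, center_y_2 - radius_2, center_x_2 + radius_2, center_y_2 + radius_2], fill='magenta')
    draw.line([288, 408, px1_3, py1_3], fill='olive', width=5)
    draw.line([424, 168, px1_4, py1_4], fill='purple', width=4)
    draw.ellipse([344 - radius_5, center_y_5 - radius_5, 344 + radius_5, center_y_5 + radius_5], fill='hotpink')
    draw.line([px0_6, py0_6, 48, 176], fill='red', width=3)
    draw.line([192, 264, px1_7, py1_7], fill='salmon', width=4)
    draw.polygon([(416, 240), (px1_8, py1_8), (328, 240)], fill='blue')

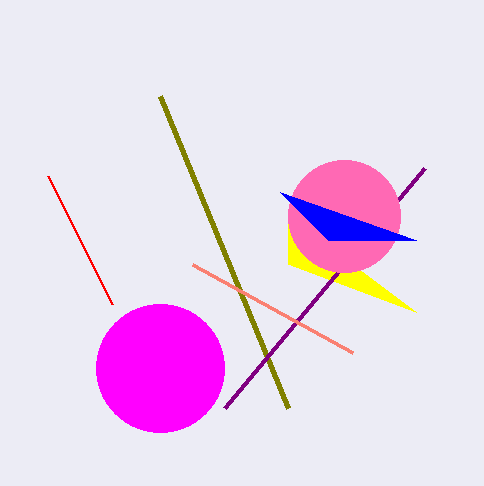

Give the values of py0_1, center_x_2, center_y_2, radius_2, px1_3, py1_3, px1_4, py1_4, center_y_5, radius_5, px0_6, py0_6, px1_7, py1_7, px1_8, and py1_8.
py0_1 = 216
center_x_2 = 160
center_y_2 = 368
radius_2 = 64
px1_3 = 160
py1_3 = 96
px1_4 = 224
py1_4 = 408
center_y_5 = 216
radius_5 = 56
px0_6 = 112
py0_6 = 304
px1_7 = 352
py1_7 = 352
px1_8 = 280
py1_8 = 192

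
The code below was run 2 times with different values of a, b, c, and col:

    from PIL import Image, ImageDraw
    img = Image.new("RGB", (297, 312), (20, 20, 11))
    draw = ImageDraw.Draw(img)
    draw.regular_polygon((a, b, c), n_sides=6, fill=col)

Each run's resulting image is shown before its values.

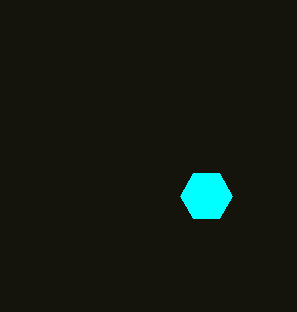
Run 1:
a = 206; b = 196; c = 26; col = 'cyan'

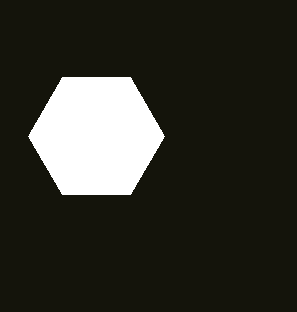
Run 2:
a = 96; b = 136; c = 68; col = 'white'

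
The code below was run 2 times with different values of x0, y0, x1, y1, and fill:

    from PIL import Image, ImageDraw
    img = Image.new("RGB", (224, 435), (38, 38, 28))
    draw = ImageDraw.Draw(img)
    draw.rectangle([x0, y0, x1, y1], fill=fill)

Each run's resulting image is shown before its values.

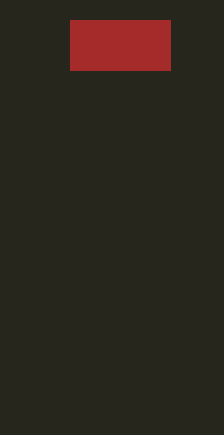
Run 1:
x0 = 70
y0 = 20
x1 = 170
y1 = 70
fill = 'brown'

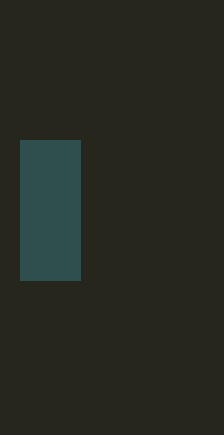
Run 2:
x0 = 20
y0 = 140
x1 = 80
y1 = 280
fill = 'darkslategray'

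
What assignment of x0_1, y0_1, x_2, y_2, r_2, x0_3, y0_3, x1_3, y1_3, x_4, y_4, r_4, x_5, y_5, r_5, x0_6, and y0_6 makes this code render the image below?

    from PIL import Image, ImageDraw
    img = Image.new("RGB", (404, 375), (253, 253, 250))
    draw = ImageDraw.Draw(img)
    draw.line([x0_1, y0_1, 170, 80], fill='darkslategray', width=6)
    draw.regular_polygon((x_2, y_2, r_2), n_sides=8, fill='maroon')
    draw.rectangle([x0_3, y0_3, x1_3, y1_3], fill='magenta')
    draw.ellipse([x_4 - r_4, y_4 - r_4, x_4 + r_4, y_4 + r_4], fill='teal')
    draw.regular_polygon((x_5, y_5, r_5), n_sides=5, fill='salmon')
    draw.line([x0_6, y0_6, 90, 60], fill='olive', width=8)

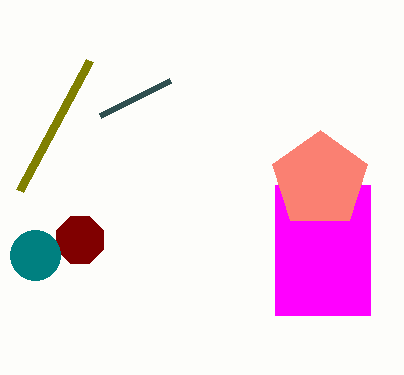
x0_1 = 100
y0_1 = 115
x_2 = 80
y_2 = 240
r_2 = 25
x0_3 = 275
y0_3 = 185
x1_3 = 370
y1_3 = 315
x_4 = 35
y_4 = 255
r_4 = 25
x_5 = 320
y_5 = 180
r_5 = 50
x0_6 = 20
y0_6 = 190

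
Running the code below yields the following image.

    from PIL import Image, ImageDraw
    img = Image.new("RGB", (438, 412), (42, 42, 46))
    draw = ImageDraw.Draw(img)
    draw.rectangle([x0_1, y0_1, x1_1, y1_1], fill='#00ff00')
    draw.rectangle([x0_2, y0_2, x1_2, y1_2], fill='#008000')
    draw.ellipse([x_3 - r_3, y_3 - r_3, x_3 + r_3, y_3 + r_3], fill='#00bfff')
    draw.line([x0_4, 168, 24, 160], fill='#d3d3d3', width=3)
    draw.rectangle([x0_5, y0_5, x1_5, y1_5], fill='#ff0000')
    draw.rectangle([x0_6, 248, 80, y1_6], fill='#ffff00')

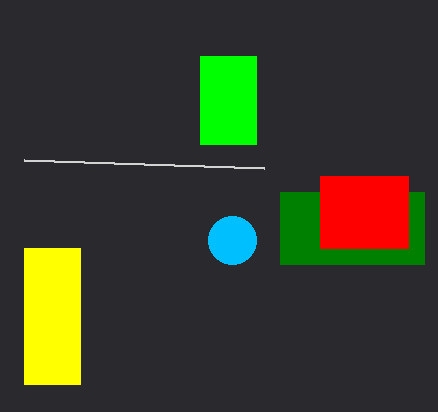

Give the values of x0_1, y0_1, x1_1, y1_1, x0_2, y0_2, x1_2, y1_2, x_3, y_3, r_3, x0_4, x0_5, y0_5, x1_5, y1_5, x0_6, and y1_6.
x0_1 = 200, y0_1 = 56, x1_1 = 256, y1_1 = 144, x0_2 = 280, y0_2 = 192, x1_2 = 424, y1_2 = 264, x_3 = 232, y_3 = 240, r_3 = 24, x0_4 = 264, x0_5 = 320, y0_5 = 176, x1_5 = 408, y1_5 = 248, x0_6 = 24, y1_6 = 384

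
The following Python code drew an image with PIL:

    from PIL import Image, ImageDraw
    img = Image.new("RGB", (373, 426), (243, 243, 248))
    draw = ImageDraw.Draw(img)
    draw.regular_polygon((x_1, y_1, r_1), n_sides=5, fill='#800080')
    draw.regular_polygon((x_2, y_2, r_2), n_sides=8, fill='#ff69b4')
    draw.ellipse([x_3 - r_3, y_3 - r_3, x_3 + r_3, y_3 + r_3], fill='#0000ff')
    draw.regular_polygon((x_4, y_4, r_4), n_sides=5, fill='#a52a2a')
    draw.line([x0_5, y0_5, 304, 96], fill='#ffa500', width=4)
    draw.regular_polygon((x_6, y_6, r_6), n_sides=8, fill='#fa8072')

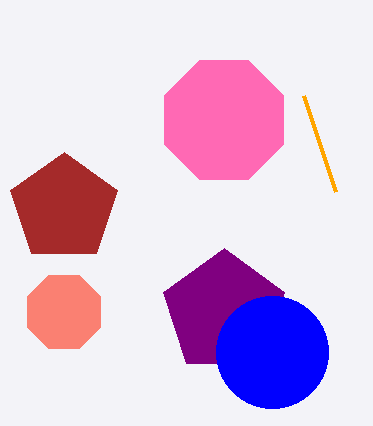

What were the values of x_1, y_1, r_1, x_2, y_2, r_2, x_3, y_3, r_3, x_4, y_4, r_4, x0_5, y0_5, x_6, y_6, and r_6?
x_1 = 224; y_1 = 312; r_1 = 64; x_2 = 224; y_2 = 120; r_2 = 64; x_3 = 272; y_3 = 352; r_3 = 56; x_4 = 64; y_4 = 208; r_4 = 56; x0_5 = 336; y0_5 = 192; x_6 = 64; y_6 = 312; r_6 = 40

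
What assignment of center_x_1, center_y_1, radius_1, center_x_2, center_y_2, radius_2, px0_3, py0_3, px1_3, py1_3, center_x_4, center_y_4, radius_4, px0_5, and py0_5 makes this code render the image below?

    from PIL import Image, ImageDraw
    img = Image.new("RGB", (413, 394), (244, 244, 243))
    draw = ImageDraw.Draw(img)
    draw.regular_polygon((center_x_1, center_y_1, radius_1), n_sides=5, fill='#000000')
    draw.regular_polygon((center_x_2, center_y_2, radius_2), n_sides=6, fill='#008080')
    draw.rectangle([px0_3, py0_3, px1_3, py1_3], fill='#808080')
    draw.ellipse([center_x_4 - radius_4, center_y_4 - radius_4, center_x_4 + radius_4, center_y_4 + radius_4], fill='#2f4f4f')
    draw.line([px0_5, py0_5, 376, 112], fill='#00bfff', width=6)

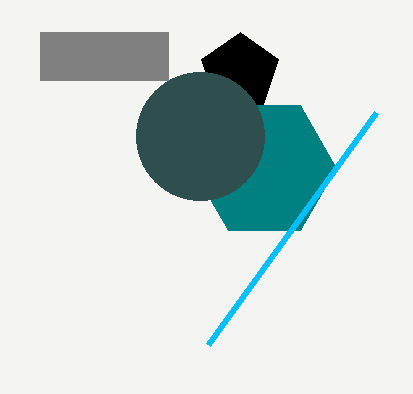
center_x_1 = 240
center_y_1 = 72
radius_1 = 40
center_x_2 = 264
center_y_2 = 168
radius_2 = 72
px0_3 = 40
py0_3 = 32
px1_3 = 168
py1_3 = 80
center_x_4 = 200
center_y_4 = 136
radius_4 = 64
px0_5 = 208
py0_5 = 344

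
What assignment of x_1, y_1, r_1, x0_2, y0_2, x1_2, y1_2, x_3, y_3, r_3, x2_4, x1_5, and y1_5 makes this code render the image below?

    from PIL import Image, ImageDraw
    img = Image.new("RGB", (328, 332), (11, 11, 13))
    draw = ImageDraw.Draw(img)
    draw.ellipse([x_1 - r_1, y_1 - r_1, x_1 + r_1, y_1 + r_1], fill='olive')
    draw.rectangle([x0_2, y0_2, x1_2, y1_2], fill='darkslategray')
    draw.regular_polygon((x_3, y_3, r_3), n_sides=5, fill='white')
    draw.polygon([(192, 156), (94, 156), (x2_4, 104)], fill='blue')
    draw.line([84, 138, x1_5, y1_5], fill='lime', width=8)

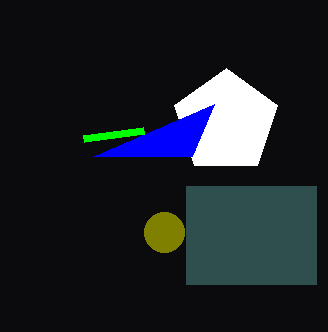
x_1 = 164
y_1 = 232
r_1 = 20
x0_2 = 186
y0_2 = 186
x1_2 = 316
y1_2 = 284
x_3 = 226
y_3 = 122
r_3 = 54
x2_4 = 214
x1_5 = 144
y1_5 = 130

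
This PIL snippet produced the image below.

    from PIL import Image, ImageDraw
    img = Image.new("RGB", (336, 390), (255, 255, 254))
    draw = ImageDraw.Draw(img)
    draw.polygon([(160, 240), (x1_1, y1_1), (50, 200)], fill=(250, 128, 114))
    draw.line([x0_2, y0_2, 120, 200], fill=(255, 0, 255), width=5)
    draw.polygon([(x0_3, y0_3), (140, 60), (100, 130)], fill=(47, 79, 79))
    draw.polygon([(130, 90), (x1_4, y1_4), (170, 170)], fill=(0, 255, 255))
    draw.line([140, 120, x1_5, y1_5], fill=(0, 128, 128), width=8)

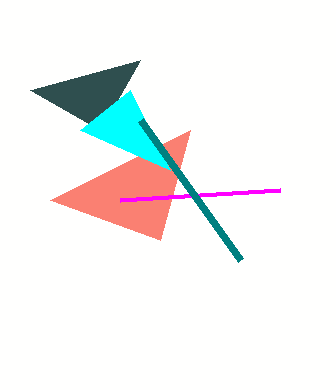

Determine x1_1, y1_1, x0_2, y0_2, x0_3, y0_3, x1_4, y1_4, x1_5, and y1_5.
x1_1 = 190
y1_1 = 130
x0_2 = 280
y0_2 = 190
x0_3 = 30
y0_3 = 90
x1_4 = 80
y1_4 = 130
x1_5 = 240
y1_5 = 260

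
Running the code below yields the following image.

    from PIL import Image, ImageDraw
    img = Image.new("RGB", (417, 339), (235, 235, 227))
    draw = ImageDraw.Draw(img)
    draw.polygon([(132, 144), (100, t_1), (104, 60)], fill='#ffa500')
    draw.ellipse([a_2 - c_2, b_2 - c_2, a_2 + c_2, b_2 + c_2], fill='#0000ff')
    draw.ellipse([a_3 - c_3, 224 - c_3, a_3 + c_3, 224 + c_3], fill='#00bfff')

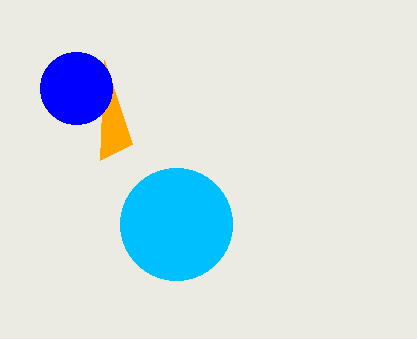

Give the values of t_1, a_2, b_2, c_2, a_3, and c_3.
t_1 = 160
a_2 = 76
b_2 = 88
c_2 = 36
a_3 = 176
c_3 = 56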